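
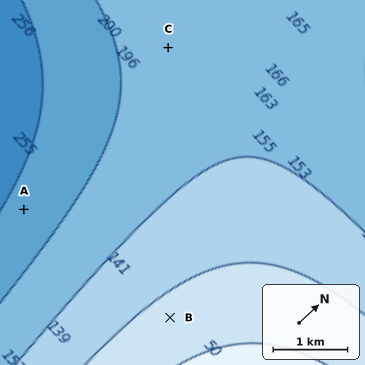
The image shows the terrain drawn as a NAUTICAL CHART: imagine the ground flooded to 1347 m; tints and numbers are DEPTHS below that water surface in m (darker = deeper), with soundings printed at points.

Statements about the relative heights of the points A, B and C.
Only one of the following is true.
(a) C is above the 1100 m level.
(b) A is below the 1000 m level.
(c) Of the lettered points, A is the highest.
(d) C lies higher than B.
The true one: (a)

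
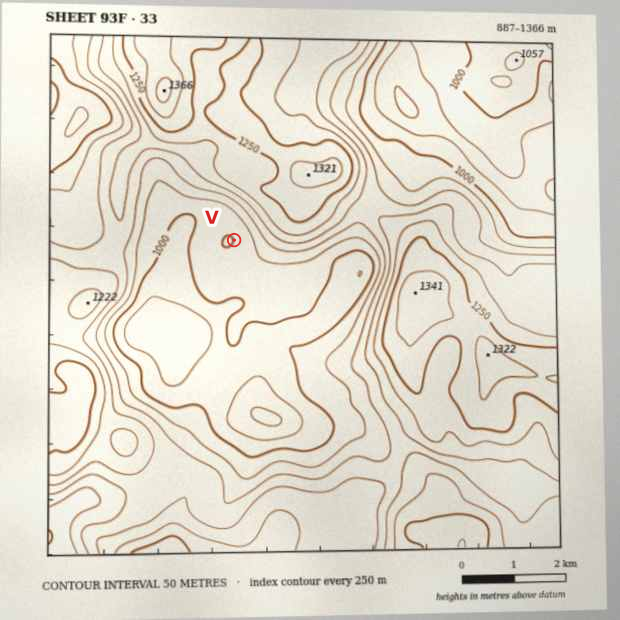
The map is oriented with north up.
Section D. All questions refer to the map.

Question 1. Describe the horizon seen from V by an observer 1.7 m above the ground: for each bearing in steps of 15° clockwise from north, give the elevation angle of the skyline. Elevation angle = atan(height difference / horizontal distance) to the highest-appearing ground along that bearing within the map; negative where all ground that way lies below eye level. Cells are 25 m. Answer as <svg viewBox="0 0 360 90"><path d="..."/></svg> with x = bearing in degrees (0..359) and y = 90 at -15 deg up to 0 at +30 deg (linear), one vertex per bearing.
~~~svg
<svg viewBox="0 0 360 90"><path d="M0 38l15-3 15-2 15-1 15 0 15 2 15 7 15 5 15 3 15 2 15 1 15 1 15 1 15 1 15-1 15-2 15 2 15-1 15 0 15-1 15 0 15 1 15-6 15-4"/></svg>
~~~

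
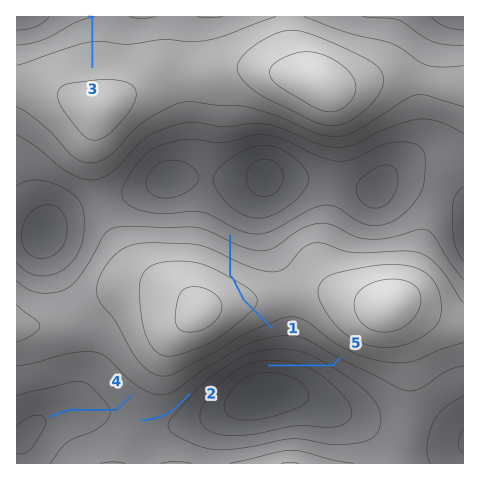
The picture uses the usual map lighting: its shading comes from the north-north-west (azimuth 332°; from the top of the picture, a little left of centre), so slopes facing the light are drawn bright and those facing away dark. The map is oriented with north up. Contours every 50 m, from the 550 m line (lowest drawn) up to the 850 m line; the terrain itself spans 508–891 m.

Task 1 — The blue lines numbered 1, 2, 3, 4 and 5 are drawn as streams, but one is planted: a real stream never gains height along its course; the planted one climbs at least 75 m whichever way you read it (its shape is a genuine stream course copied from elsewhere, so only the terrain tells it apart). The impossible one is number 1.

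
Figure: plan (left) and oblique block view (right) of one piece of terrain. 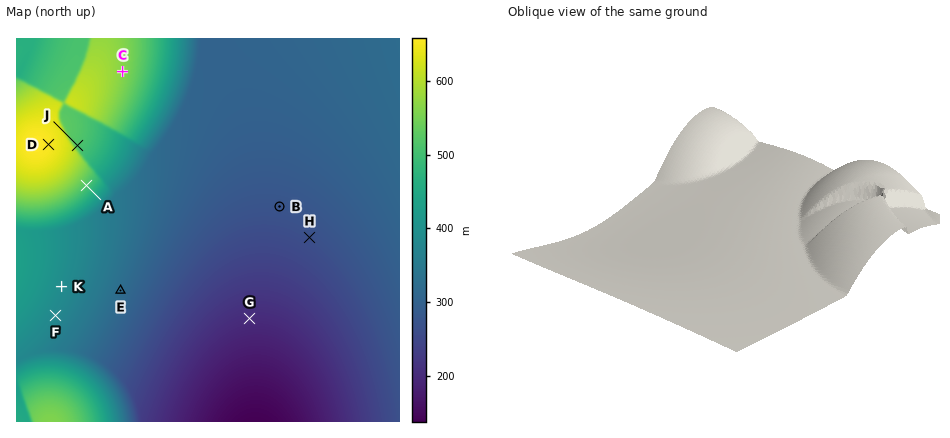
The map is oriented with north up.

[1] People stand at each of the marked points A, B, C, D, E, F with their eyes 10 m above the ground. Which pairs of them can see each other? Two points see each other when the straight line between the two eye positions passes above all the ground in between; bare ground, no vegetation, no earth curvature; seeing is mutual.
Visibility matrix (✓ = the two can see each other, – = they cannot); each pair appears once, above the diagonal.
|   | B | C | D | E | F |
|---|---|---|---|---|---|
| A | ✓ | – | – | ✓ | ✓ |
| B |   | ✓ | ✓ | ✓ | ✓ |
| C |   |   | ✓ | – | – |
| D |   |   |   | – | – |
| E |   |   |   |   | ✓ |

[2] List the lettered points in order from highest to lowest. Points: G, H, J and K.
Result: J K H G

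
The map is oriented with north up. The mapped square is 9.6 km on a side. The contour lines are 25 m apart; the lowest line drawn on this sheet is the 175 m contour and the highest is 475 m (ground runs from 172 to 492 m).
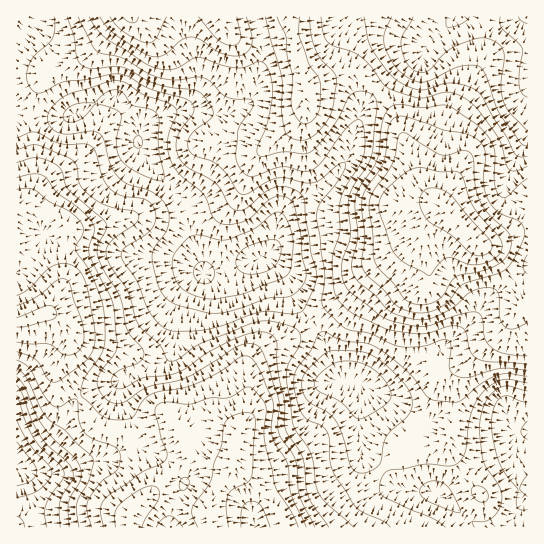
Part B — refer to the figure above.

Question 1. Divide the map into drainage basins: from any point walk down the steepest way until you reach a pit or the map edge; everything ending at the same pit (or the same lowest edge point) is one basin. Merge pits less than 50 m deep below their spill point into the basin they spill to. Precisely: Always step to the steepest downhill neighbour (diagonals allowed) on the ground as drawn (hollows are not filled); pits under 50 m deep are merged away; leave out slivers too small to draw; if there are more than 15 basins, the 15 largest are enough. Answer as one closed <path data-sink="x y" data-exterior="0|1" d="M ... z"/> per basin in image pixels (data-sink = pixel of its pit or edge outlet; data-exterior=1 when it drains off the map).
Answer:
<path data-sink="261 258" data-exterior="0" d="M221 16l-205 1 0 190 10-2 15 4 20 10 8 7-8 29 2 28-10 23-6 7 14 7 13 19 53 14 6 6 16 38 24 22 10 14 19-4 24 0 13 4 9-16 0-30-3-18 6-11 12-11 20-7 16-9 22-20 22-15 26-24 42-29 12-12 5-9 16-12-25-25-23-71-9-16-17-17-13-8-12 0-32 10-7 4-9-26-7-38-4 5-11 5-18 4-20 0-10-7z"/><path data-sink="527 430" data-exterior="1" d="M445 211l-14 8-20 24-42 29-26 24-22 15-22 20-16 9-20 7-12 11-6 11 3 18 0 30-7 14-3 2-12-4-24 0-17 4-3-1 6 17 11 9-13 1-22 19-31 33-4 8 1 9 398-1 0-296-10 1-23 11-13 2-5-2z"/><path data-sink="527 17" data-exterior="1" d="M527 16l-237 0-1 6 8 39 7 16 1 9 40-13 12 0 13 8 17 17 9 16 21 68 4 7 56 54 9 2 28-12 14-3z"/><path data-sink="17 466" data-exterior="1" d="M50 313l-5 0-29 10 0 204 113 1 0-9 4-8 40-42 13-10 13-1-11-9-7-18-3-3-32 4-36 0-13-4-6-6-8-20-24-29 0-14 10-18 0-8-5-10z"/>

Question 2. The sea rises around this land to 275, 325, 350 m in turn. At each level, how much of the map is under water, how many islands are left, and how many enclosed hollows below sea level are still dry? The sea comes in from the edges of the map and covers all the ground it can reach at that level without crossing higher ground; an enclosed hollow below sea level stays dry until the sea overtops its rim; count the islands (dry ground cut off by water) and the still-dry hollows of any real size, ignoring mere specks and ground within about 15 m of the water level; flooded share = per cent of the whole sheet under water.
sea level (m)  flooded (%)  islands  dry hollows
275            30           0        0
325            51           0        0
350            60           0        0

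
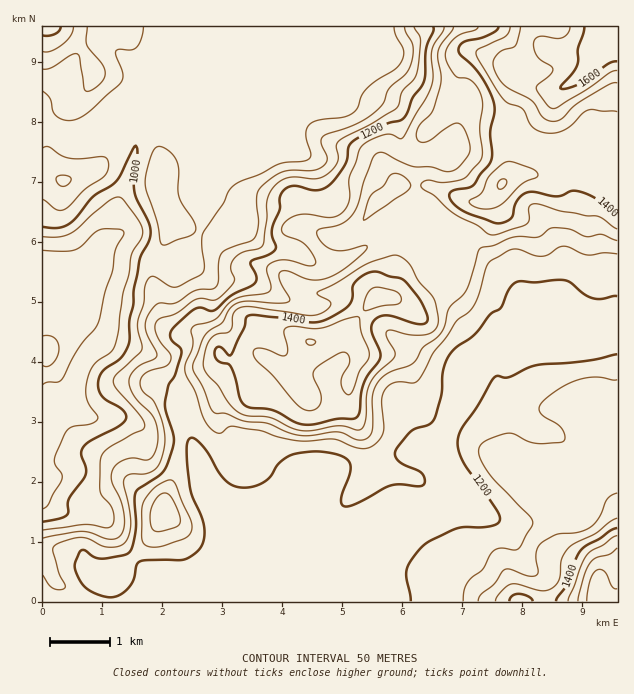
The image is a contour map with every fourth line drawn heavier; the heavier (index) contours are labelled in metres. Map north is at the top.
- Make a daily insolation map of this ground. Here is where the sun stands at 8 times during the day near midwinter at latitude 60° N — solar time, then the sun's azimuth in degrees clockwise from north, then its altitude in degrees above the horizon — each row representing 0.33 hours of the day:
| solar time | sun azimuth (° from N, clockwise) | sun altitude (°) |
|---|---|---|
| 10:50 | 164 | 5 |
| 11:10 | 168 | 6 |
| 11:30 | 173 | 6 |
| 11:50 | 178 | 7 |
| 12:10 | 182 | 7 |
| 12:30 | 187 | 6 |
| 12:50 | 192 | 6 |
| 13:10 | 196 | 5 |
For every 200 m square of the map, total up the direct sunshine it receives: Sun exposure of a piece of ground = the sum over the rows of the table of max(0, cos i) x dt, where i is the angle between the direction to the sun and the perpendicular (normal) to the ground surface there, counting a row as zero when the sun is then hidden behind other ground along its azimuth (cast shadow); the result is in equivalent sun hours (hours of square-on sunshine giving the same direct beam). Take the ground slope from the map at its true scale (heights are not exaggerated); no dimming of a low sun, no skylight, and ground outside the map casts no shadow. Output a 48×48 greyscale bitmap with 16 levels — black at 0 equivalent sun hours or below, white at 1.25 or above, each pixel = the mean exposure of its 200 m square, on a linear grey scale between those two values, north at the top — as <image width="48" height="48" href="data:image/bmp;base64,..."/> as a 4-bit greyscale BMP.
<image width="48" height="48" href="data:image/bmp;base64,Qk32BAAAAAAAAHYAAAAoAAAAMAAAADAAAAABAAQAAAAAAIAEAAATCwAAEwsAABAAAAAAAAAAAAAAABEREQAiIiIAMzMzAERERABVVVUAZmZmAHd3dwCIiIgAmZmZAKqqqgC7u7sAzMzMAN3d3QDu7u4A////AAAVh1MzMzMzMzMzMzMzMzQzMhERABESMgFoh2QzMzMzMzMzMzMzM0QzIQAAAAABIhVjETQzMzMzMzMzMzMzMzMzMgAAABEQAUQxAANnZUMzMzMzMzMzMzIjQxEAATEAADERAAKKmHQzMzMzMzMzMzMiIRAAARAAAAAAAAFYmXQzMzMzMzMzMzMyERAAAAAAAAAAAAI2liMzMzMzMzMzMzMzMiEAARAAAAAAAAQyMQMzMzMzMzQzMzMzMzIzVCEAAAAAACQAABMzMzMzMzREMzMzMzRWQiIQABAAAmIAASM0VEMzMzNFVEQzM0d0IzIgABAAAxAAASNFZUQzMzNFVDMzNGdTM0MhABEAEQAAAjNGVERDMzREMjMzNWVEMyEhEREREAAAAjRkJFZnZnmnVDMzRDIjIREiIhEQAAAAAkZ0RXnf/s3adUMzMgABESIzNCEAAAABRVeIvc7///6VRVVDMhESIzMzRCEAEAE1ZVeL//2pmapzNGZDMyISNEQ0MyIkVmd2M1Z5hnZmZEVDNFVTMyIiIjNDISIjVmZ2ImdmQ0ZkI0VWZURDMzIiERERITIiIjIiE4h1RWZCIzN6qXVDMzMiEQAAADMhAAAAAkV1VmQjVUJqy6dUMzMzIRAAADMxAAAAIgJDRDI2d2RERWZ2QzMzMzIAADMyEAAVhiAAERJFRWYwEli5ZDMzMzMyIzMyEAJVIiAAESMgACMiN5vJdkMzMzMzMzMzIiIRAAAAIQAAAAA3q6dFd1QzMzMzMzMzIiEQAAAAAAAAAAAouVIUiGRDMzMzMzMzIiIgAAAAAAAAAAASMhADZmRDMzM1VSIiIhEQAAAAAAAAAAAQAAACRVVURURERCNDIiIRAAAAAAAAAAAAAAAjRVZVZ2VVRGZUMiISEAAAAAAAAAAAAAEjRWh2eHZ4eIhkQyACMQAAAAAAASIAABIzImupiHiIicymRCETVBAAAAAREiQwASIzI3vcqHiIiqq5dlVVQxAAAAARAAA0EiM0e7q6dXiImmeJhmd1IAEAAAAAAAAWdDNIzcp0NpmHmWeImGZkIREQAAEQAAACV3eIYzeYm6h4hXZ5qoREMiEQAAAAAAAgFFVBAAN5unVmU0IkZ3MjMiIQAAAAAAEREAAAAAACRDMzNAAAE1QiESIRAAAAAAASAAAAAAAAETMzIgAAAkQhASIiEAAAAAEQAAEAAAEBI0REMiESIzQxASIiEQAAAAAAABZiACMzRnZURDVUMyMxEiIiIQAAAAAAAAFFMzI0WKllVUV3UyMhIzMiIiEAAAAAAAAUVCJEWKmGZURXhUQzQzMiIiEAAAAAAAAUVDV4mIrKd1Q1iHZVQzMyIiIRAAAAAAASVWialUjNpnVEVlREMzMzMiIiEQAAAAAjVpl1IAFaypdEIiNDIjMzMyIiIRAAAAFGeaYxJDEVnIljETZDMzNDMzNDIiEAAAE0Z0EBRlQ0WJmEJHdURERDMzMzMiIQABIAAAABQgATM3dkRmVEREQzMzMzMyIhAUUQAAABIRISMw=="/>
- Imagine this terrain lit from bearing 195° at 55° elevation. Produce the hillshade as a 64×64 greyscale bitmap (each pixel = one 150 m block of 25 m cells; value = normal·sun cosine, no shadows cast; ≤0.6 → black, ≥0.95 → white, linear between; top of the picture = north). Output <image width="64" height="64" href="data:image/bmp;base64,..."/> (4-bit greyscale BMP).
<image width="64" height="64" href="data:image/bmp;base64,Qk12CAAAAAAAAHYAAAAoAAAAQAAAAEAAAAABAAQAAAAAAAAIAAATCwAAEwsAABAAAAAAAAAAAAAAABEREQAiIiIAMzMzAERERABVVVUAZmZmAHd3dwCIiIgAmZmZAKqqqgC7u7sAzMzMAN3d3QDu7u4A////AGVpzu26mZmZmZmZmZmZmZmZmZmZqqqqqXZVQRNFZ5mIZovd3LqZmZmZmZmZmZmZmZmZmZmqqpmYdmUxFFVmiYd5vMuqqpmZmZmZmZmZmZmZmZmZmaqpmZh3dTJHh2Z4d4vLqGeJmqqqmZmZmZmZmZmZmZmZmZmamYiGRYqphlZnq7qWRGiry7upmZmZmZmZmZmZmZmZmZqpiIZYqqmGQ0aqiHUyJr3tzLqZmZmZmZmZmZmZmZmZmZiIZWiZmHUhNmQzIQAVre3cupmZmZmZmZmZmZmZmZmIh4dmeId3UwAkAAAAAkaL3dypmZmZmZmZmZmZmZmZmZiHh3eIh3ZCEBEAAAFHiIrNyXeZmZmZmZmZmZmZmZmZmYiYiamZh2VUMTRmZ5qqmauVR5mZmZmZmZmamZmZmZmZmZmru7qYiYdleJqqu7uYiEJImZmZmZmZmZqqmZmZmZmZmrzMuomZmYeIiaq8y4ZVM2mZmamZmZmZmqqqmZmZmZmbzcuYmZmZh5h3ibzKdDNFiZmqqqmZmZmZqqqqqqmZmazcuYmaqZl2qZiJq6hTEleJmru6qpmZmZmaqqqqmZmazcuZmqqqmYiruqqpdUMkeJmau7qqqZmZmaqqmZmZmavMupmqqqqZmaq7uphlVVaImau7maqqqqqqu7mZmZmZrMupmZmYiZqqiZqph2Znd4mau7maq7vMu83typmZmZmrqZmZiIiJqquIiIdmZniImarMqZu83v/+7//bqqmZmqmHeIiIiJq7u5mHZVVWeKq6q9y7zd7//////rmqqqmZmId3iImZqqqqmYdmZmaKu8u83c7////////8h5qrqpmYiIiJmqq6qqqpd4mqms3cy7zd7////+7u7tlWiru6mZmIiImqu7qpmqmJq83d7tuqvM3v/u7dzLu8tkaau6qZmZmImZqqqqmZmZqs3e7u2pm8zN27u8zKmauVV5qqqZmZmZiZiJmZmYeZmaq83MzKic3My6q7y6mJq5Z5q7qZmZmZmYiId3d3d5mZmZqqmZiK3dzLq8y6mImqmJvMy5mZmZmZiIh2ZVZnmZmXZmZVRXnMzbq8y6mZqqmaq93bqZmZmZmYiHdlVVaqmYdURENGh4m8uru6iau7qpqrzMupqZmZmZmYiId2Z5mZl2VmZ5u5ZpqZqpiKvMu7qoeKqqqqqZmZmZmZmZmImZmYd4ib3dyWZmiYiJu7qruoVGmrzLuqmZmZmZmZmZmZmZmZmbzMu6cyV3eJqoVWmpZFm83surqpmZmZmZmZmZmZmZmZqqh3hiBYiIdkAAFHd3nN7tqJu6mZmZmZmZmZmZmZmZmHdUNVIVh1MgAAABNpve7sl3m7qqmZmZmZmZmZmZmZmYdkMiMhAQAAADZ2VGnO7bllesuqqZmZmZmamZmZmZmZmXVDERIAAAFYq7qYiKu6hUWKuqmqmZmZmaqqmZmZmZiZdVUxNTABR7y5iImYd2VDRoqqmaqqqpmqu6qIiZmZiIl2d1Roh2ebuWMzRWZUNENXmamZqqq7qqqqqomaqZmYiIiZh5qqu6qEI0RDIzRFVXiZqZmqu8y7u7qqu7uqmamImZmZqpmpdTJHiZdCJFZWiZqqmru8zMu8y7zMy6qpmXeaqaqpdUM0Roq83KdVZ3eZmqmczMzcy83czd3cuqqYZpu6qql0IlirvN3dy5iIiJmZiL3d3dy83d3e7uy6qqmIm8u6mIZWis3cyqq8upmJmZmKzu7u3Lzd3d7u7Mu7u7u7y5mIiImImql1NYu6qZmZms3u7u3Lzd3d7t3cvMu83cuoeIiJqph2ZUMzWbupmZq9///tuprN3c3uzMu7y83dyoZoiImrqYZVVmZXvLqqq9//7tuYrO7dze3My7vMzMy6dniZmrqZmYd4mYeau7vN3cqry6ve7czd3MzLvN3Mu7mHiZiJmXZ3dmeKqHiru8unRGnMve7cvNy6y6q8zMuqqYiZmHdmUzIiJHmpd4mIh0IkZ4ms3Kmruqqod5qqqpmZiJmYdlVCAAATR4iIdUVEM0VVVnmpiZqZmnZVZ4mamZh4mZmId2QgElZmeJhjNERmZlVWZ4iJmZmZZmZneJqph2eJmZmYh1VomqiIh1RYiImIiIh4iJqqqZh3iIiJmamHZ4mZmZmYiJu7qGZVVovLqqqqqZmqq6qqqYmZmZmZqod4iZmZmZmaqqhTISNWi8u7u7qqmrvMuqqqmruqmYiph4iZmZmZmaqpdTEAATV4mru7qZqqze3LqrurvLqpiJmImZmZmZmZqphmVDIRJGZ5u7upmqvO7cu7u6q8y6mZmYmZmZmZmZmZmIiHdlRFdmiruqmrvN3tzMy7qqu8uqqpmqqpmZmZmZmZmZmZh3iGaKu6q83e7d3d3My6qru7u6qqqqmZmZmZmZmZmZiIh3ZnmrvM3u7cvN3dzMuqq7uqqqqZmZmZmZmZmZmIiHdlVniavN3t26h4vN3c3LqqmYmaqZmZmZmZmZmZmYiIdlRXiavN7dyoiIeKzN3cuql2eamZmZmZqpmZmqmZmZiIdmeavN7sqYirupms3czLqGaKqZmZmqqpmZmqqpmZmZmZiImrzbmHeby6qqvN3MuYeby5mZmqqqmZmZqqqZmZmqu5dmeYZVV6uoiJqqvcupibzKmZqqqqmZmZmaqqmZmqvNyVM0IiNIqYd4iamcy5mazLqZqqqqqZmZmZmqqZmqq83aYzIRI1iYd4iJmZ"/>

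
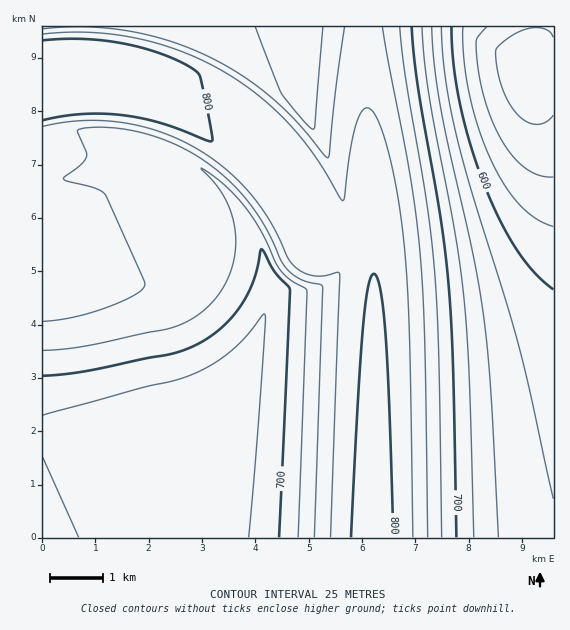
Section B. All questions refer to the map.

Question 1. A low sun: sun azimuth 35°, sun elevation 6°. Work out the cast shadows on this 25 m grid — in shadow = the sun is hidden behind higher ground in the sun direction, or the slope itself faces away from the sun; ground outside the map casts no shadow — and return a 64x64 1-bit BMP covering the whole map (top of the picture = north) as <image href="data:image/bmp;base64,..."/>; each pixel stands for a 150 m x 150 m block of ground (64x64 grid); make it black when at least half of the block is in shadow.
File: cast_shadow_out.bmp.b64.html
<image width="64" height="64" href="data:image/bmp;base64,Qk0+AgAAAAAAAD4AAAAoAAAAQAAAAEAAAAABAAEAAAAAAAACAAATCwAAEwsAAAIAAAAAAAAA////AAAAAAAAAAAAAAAAAAAAAAAAAAAAAAAAAAAAAAAAAAAAAAAAAAAAAAAAAAAAAAAAAAAAAAAAAAAAAAAAAAAAAAAAAAAAAAAAAAAAAAAAAAAAAAAAAAAAAAAAAAAAAAAAAAAAAAAAAAAAAAAAAAAAAAAAAAAAAAAAAAAAAAAAAAAAAAAAAAAAAAAAAAAAAAAAAAAAAAAAAAAAAAAAAAAAAAAAAAAAAAAAAAAAAAAAAAAAAAAAAAAAAAAAAAAAAAAAAAAAAAAAAAAAAAAAAAAAAAAAAAAAAAAAAAAAAAAAAAAAAAAAAAAAAAAAAAAAAAAADwAAAAAAAAAfwAAAAAAAAB/gAAAAAAAAH+AAAAAAAAAfgAAAAAAAAB8AAAAAAAAAPgAAAAAAAAA8AAAAAAAAADwAAAAAAAAAfAAAAAAAAAB4AAAAAAAAAPAAAAAAAAAB8AAAAAAAAAPgAAAAAAAAB8AAAAAAAAAPwAAAAAAAAB+AAAAAAAAAfwAAAAAAAAH8AAAAAAAAA/gAAAAAAAAf8AAAAAAA///AAAAAAAD//wAAAAAAAP/4AAAAAAAAAAAAAAAAAAAAAAAAAAAAAAAAAAAAAAAAAAAAAAAAAAAAAAAAAAAAAAAAAAAAAAAAAAAAAAAAAAAAAAAAAAAAAAAAAAAAAAAAAAAAAAAAAAAAAAAAAAAAAA=="/>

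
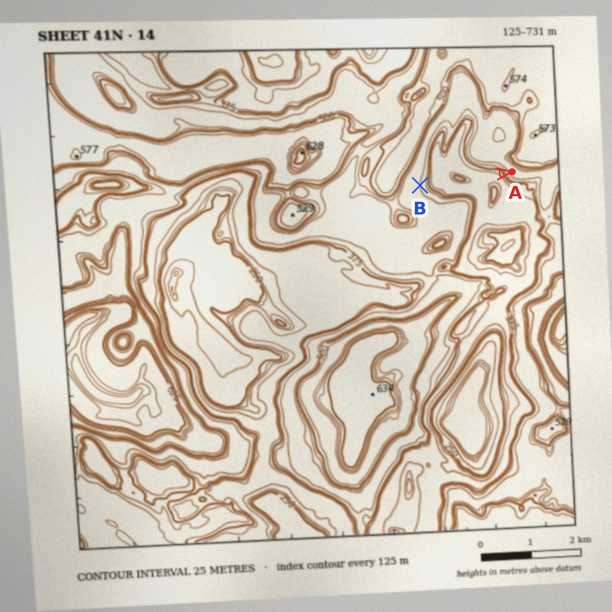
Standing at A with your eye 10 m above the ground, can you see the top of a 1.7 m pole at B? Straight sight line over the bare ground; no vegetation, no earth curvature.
yes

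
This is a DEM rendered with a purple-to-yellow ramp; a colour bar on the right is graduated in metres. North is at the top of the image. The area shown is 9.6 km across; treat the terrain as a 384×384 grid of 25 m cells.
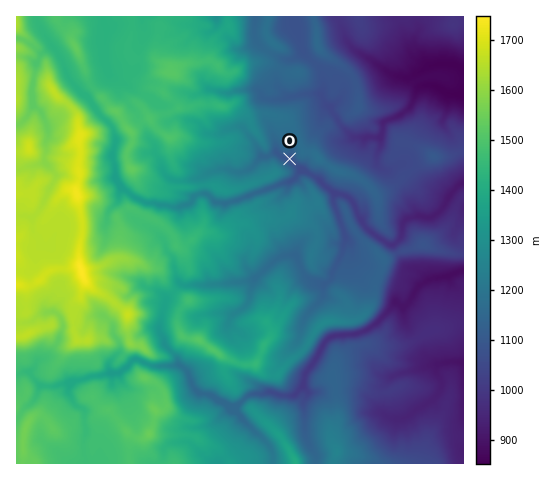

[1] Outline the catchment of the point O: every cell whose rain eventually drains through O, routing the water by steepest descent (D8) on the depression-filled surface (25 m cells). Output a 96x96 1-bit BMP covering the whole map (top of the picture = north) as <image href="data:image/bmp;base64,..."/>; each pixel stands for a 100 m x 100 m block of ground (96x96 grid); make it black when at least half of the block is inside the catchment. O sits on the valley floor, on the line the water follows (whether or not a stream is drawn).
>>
<image width="96" height="96" href="data:image/bmp;base64,Qk2+BAAAAAAAAD4AAAAoAAAAYAAAAGAAAAABAAEAAAAAAIAEAAATCwAAEwsAAAIAAAAAAAAA////AAAAAAAAAAAAAAAAAAAAAAAAAAAAAAAAAAAAAAAAAAAAAAAAAAAAAAAAAAAAAAAAAAAAAAAAAAAAAAAAAAAAAAAAAAAAAAAAAAAAAAAAAAAAAAAAAAAAAAAAAAAAAAAAAAAAAAAAAAAAAAAAAAAAAAAAAAAAAAAAAAAAAAAAAAAAAAAAAAAAAAAAAAAAAAAAAAAAAAAAAAAAAAAAAAAAAAAAAAAAAAAAAAAAAAAAAAAAAAAAAAAAAAAAAAAAAAAAAAAAAAAAAAAAAAAAAAAAAAAAAAAAAAAAAAAAAAAAAAAAAAAAAAAAAAAAAAAAAAAAAAAAAAAAAAAAAAAAAAAAAAAAAAAAAAAAAAAAAAAAAAAAAAAAAAAAAAAAAAAAAAAAAAAAAAAAAAAAAAAAAAAAAAAAAAAAAAAAAAAAAAAAAAAAAAAAAAAAAAAAAAAAAAAAAAAAAAAAAAAAAAAAAAAAAAAAAAAAAAAAAAAAAAAAAAAAAAAAAAAAAAAAAAAAAAAAAAAAAAAAAAAAAAAAAAAAAAAAAAAAAAAAAAAAAAAAAAAAAAAAAAAAAAAAAAAAAAAAAAAAAAAAAAAAAAAAAAAAAAAAAAAAAAAAAAAAAAAAAAAAAAAAAAAAAAAAAAAAAAAAAAAAAAAAAAAAAAAAAAAAAAAAAAAAAAAAAAAAAAAAAAAAAAAAAAAAAAAAAAAAAAAAAAAAAAAAAAAAAAAAAAAAAAAAAAAAAAAAAAAAAAAAAAAAAAAAAAAAAAAAAAAAAAAAAAAAAAAAAAAAAAAAAAAAAAAAAAAAAAAAAAAAAAAAAAAAAAAAAAAAAAAAAAAAAAAAAAAAAAAAAAAAAAAAAAAAAAAAAAAAAAAAAAAAAAAAAAAAAAAAAAAAAAAAAAAAAAAAAAAAAAAAAAAAAAAAAAAAAAAAAAAAAAAAAAAAAAAAAAAAAAAAAAAAAAAAAAAf/j+AAAAAAAAAAAA////wAAAAAAAAAAB////8AAAAAAAAAAB/////AAAAAAAAAAD/////gAAAAAAAAAD/////wAAAAAAAAAD/////4AAAAAAAAAD/////4AAAAAAAAAD/////wAAAAAAAAAB/////wAAAAAAAAAB/////wAAAAAAAAAB/////wAAAAAAAAAB/////wAAAAAAAAAA/////wAAAAAAAAAAf////wAAAAAAAAAAD////AAAAAAAAAAAAf/+AAAAAAAAAAAAAB/8AAAAAAAAAAAAAAAAAAAAAAAAAAAAAAAAAAAAAAAAAAAAAAAAAAAAAAAAAAAAAAAAAAAAAAAAAAAAAAAAAAAAAAAAAAAAAAAAAAAAAAAAAAAAAAAAAAAAAAAAAAAAAAAAAAAAAAAAAAAAAAAAAAAAAAAAAAAAAAAAAAAAAAAAAAAAAAAAAAAAAAAAAAAAAAAAAAAAAAAAAAAAAAAAAAAAAAAAAAAAAAAAAAAAAAAAAAAAAAAAAAAAAAAAAAAAAAAAAAAAAAAAAAAAAAAAAAAAAAAAAAAAAAAAAAAAAAAAAAAAAAAAAAAAAAAA="/>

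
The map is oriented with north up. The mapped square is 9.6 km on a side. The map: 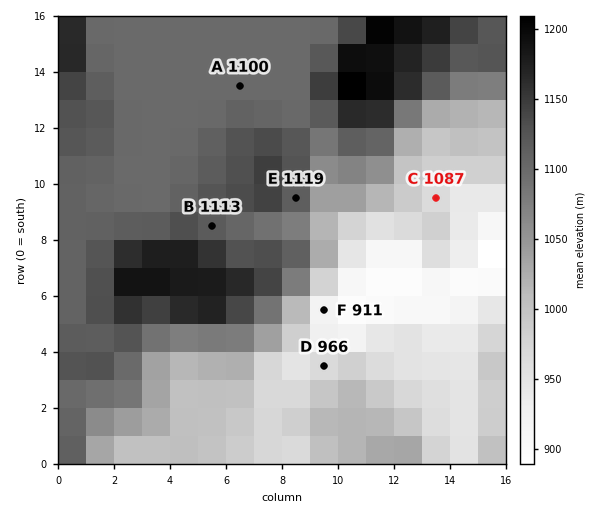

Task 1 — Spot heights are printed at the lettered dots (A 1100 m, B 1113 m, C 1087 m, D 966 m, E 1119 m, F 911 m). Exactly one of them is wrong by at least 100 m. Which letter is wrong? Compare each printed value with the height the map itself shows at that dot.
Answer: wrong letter C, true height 962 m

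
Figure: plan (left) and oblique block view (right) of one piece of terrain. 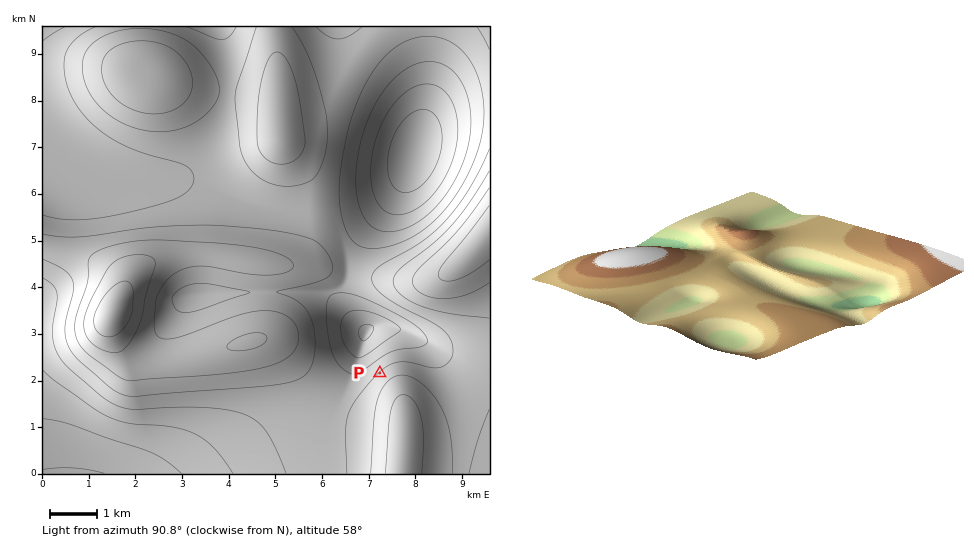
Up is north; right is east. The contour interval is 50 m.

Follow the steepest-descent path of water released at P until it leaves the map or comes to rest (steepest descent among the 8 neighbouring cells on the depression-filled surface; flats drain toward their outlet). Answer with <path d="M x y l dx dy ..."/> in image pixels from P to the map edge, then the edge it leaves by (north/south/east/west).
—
<path d="M380 373l20 20 1 7 1 1 1 14 1 1 0 52-1 1 0 4"/>
exit: south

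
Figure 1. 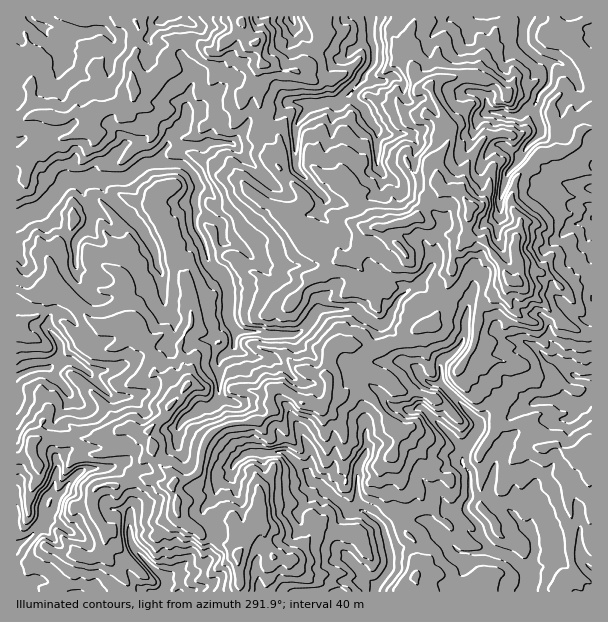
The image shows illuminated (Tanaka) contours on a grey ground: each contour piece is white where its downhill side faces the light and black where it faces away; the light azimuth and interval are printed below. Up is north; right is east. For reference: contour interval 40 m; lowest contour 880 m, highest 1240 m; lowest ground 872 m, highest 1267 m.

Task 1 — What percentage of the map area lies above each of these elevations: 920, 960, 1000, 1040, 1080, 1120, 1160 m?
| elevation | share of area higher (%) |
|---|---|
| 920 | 85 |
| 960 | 70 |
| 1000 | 51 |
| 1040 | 34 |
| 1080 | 22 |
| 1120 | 11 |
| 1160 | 5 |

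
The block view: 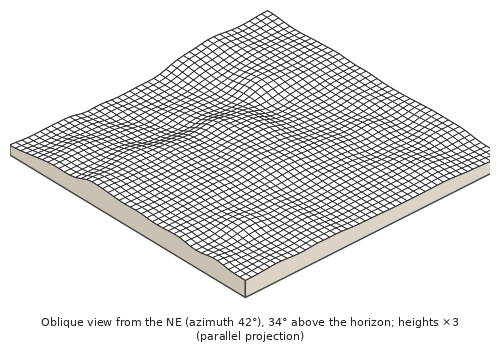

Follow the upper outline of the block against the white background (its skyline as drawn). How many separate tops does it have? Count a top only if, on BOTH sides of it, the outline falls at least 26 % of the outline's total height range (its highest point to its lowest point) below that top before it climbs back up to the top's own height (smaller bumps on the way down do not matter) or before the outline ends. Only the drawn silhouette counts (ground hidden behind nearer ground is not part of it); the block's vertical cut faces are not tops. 1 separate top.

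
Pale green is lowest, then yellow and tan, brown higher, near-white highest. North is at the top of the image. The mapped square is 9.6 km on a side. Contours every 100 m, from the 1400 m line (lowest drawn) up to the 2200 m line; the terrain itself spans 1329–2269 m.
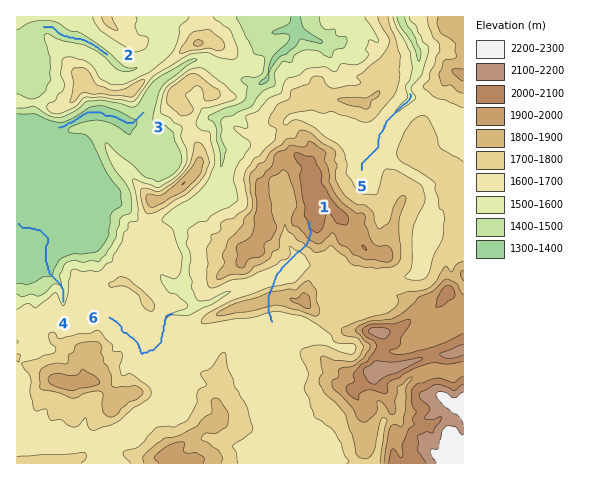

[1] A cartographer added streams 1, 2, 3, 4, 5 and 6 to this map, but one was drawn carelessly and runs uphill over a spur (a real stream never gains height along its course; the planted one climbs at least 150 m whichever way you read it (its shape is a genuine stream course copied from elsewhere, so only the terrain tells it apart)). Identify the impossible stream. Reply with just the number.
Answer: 1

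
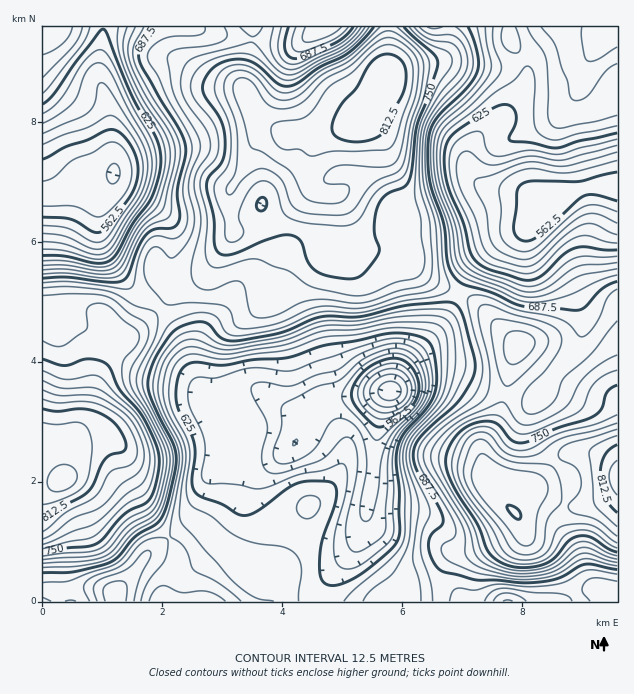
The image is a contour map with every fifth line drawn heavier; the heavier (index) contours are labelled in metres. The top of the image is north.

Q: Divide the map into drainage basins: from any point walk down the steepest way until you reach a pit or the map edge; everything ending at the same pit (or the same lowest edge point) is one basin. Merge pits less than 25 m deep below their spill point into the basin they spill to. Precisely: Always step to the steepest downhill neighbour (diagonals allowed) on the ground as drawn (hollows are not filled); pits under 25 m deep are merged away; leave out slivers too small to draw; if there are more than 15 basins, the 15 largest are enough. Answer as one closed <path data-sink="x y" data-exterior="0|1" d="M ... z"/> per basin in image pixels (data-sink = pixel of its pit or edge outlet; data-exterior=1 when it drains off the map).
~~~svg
<path data-sink="391 391" data-exterior="0" d="M367 124l-42 8-54 2-8 3-11 13-9 21-13 19 0 23 4 19-2 3-22 33-8 8-26 11-6 7-5 9-34 32-7 3-16-19-10-7-31-8-18 0-7 2 0 177 14-1 8-5 8-26 10-9 9-4 16 0 6 4 7 6 6 24 20 38 19 22 12 20 0 9-12 30-1 11 276 0 1-20 9-23 7-5 22-4 35-17 6-10-1-6-5-4 0-5 16-22 8 6 31 14 15 0 15-4 12-6 7-7 0-84-7-5-24-6-36-20-31-27-45-45-15-9-32-13-12-10-13-16-17-5 5-1 9-11 6-12 2-12-4-18-14-29-6-24-4-7z"/><path data-sink="556 202" data-exterior="0" d="M617 26l-166 0-4 22-8 10-12 4-20 3-20 11-5 20-7 15-11 12 6 2 14 17 6 24 14 29 4 18-2 12-6 12-9 11-5 1 17 5 11 14 14 12 32 13 15 9 45 45 31 27 36 20 24 6 6 4z"/><path data-sink="115 174" data-exterior="0" d="M251 26l-209 1 1 278 24-1 31 8 8 5 18 21 13-8 28-27 5-9 6-7 26-11 8-8 24-36-4-19 1-26 12-16 12-26 11-9 18-3-21-13-7-6-13-29 1-16 8-26z"/><path data-sink="115 595" data-exterior="0" d="M107 438l-16 0-14 6-5 7-8 26-3 3-19 4 1 118 121-1 1-10 12-30 0-9-7-14-24-28-20-38-6-24z"/><path data-sink="508 601" data-exterior="1" d="M530 486l-16 22 0 5 5 4 1 6-6 10-20 11-19 7-18 3-7 5-9 23 1 20 176-1 0-111-7 6-21 8-21 2-22-9z"/><path data-sink="325 27" data-exterior="1" d="M388 26l-135 0-1 17-8 26-1 16 11 24 9 11 21 14 41-2 37-7 7-5 6-9 11-23 2-28z"/>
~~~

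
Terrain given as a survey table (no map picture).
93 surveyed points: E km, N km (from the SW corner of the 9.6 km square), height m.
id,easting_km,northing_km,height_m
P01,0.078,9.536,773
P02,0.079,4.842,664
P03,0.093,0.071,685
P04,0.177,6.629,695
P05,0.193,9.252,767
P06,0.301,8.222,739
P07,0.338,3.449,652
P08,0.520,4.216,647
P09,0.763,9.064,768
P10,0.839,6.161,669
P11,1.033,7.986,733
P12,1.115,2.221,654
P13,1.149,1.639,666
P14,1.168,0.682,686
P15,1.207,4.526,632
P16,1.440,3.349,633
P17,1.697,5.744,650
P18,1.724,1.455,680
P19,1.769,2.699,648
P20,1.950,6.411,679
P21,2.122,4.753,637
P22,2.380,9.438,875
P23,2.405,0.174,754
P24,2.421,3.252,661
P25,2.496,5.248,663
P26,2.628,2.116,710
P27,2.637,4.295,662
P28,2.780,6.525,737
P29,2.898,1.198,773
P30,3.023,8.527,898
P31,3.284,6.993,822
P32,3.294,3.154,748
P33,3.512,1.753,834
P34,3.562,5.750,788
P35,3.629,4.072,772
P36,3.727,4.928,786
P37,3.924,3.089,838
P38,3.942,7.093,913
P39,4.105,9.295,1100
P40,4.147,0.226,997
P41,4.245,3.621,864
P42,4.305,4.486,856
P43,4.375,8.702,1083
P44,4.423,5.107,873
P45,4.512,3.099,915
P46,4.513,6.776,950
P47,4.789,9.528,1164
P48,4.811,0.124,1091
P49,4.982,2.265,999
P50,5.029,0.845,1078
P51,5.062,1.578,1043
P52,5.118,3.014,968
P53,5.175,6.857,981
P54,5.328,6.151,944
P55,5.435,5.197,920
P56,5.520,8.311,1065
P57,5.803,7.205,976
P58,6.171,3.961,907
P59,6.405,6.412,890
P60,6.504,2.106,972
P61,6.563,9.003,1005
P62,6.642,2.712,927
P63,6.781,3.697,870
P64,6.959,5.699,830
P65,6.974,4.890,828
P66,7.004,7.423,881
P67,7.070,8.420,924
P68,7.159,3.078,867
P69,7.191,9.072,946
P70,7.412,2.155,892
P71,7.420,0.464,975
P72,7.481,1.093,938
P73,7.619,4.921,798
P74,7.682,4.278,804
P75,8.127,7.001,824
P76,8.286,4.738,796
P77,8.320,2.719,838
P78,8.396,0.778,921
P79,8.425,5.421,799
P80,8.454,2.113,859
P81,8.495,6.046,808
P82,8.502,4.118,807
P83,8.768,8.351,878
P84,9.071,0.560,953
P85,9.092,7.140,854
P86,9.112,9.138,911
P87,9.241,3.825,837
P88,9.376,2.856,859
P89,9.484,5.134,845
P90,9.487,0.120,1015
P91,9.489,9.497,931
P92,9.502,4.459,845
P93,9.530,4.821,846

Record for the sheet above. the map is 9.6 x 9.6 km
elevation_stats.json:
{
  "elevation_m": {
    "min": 625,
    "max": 1170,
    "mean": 845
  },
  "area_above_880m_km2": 37.8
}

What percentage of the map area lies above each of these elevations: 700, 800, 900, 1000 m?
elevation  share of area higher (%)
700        81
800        66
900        35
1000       12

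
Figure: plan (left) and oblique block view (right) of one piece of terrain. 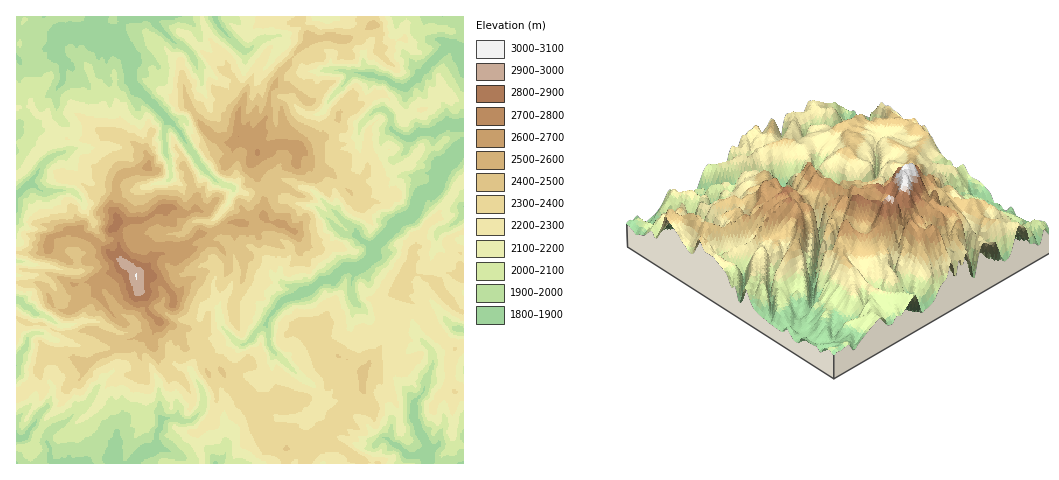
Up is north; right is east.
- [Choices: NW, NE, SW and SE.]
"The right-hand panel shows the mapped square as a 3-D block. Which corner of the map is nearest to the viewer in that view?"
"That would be NW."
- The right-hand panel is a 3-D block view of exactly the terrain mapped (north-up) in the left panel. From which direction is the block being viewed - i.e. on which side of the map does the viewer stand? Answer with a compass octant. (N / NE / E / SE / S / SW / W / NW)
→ NW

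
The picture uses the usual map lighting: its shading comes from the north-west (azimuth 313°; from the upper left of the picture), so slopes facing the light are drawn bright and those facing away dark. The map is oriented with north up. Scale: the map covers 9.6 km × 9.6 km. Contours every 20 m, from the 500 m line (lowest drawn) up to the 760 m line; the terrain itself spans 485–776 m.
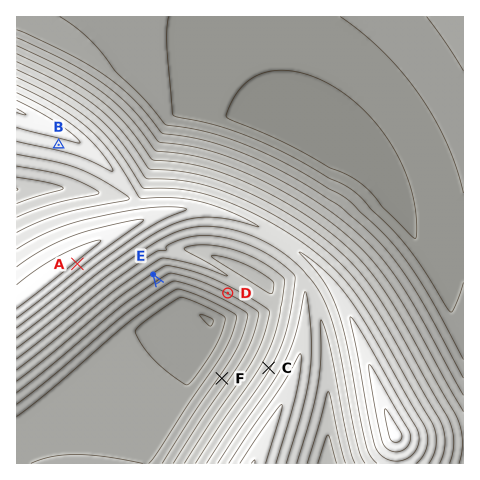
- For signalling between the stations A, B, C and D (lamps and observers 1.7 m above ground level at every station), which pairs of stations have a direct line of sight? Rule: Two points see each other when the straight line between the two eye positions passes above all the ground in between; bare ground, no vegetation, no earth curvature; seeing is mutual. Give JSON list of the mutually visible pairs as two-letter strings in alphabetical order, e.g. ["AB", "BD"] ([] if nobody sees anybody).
["AC", "AD", "CD"]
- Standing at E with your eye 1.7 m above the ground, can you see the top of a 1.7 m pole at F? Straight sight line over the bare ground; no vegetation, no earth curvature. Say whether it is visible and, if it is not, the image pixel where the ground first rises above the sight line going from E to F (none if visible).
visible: true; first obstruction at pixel None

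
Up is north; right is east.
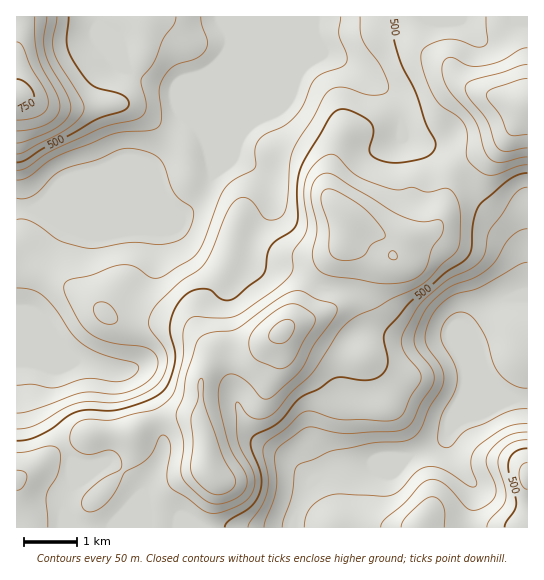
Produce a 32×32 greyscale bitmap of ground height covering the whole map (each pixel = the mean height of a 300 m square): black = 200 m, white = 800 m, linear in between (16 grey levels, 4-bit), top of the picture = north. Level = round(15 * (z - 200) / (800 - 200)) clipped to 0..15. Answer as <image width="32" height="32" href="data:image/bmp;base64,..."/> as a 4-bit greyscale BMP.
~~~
<image width="32" height="32" href="data:image/bmp;base64,Qk12AgAAAAAAAHYAAAAoAAAAIAAAACAAAAABAAQAAAAAAAACAAATCwAAEwsAABAAAAAAAAAAAAAAABEREQAiIiIAMzMzAERERABVVVUAZmZmAHd3dwCIiIgAmZmZAKqqqgC7u7sAzMzMAN3d3QDu7u4A////AJmZmIiIiId1REREVWdmVniZmZmIiImphkRERERWZVVoqZmZmImby6dUREQzRVVEaKmZmZmJrMuXVEQzMzRERXmZmZmZmazKhlREQzMzM0V4eImZmpmsuYdlREREQyM0VmZ4mZqZvLmIdlZmZlQyIzRVZ3d4maupmZd3d3dkMiIjREVVVnirqaqoh3d3dUIiIjMzRERXq7qrupiIh3ZDIjMzMzREVpu6u8uYiIdlMiIzMzNFVWeau7zMqYiHZDIjMzM0VmZnmaq83LqYh2QyIzMzRWZmZ4iImsy6qZh1MzMzNEVmZmZ4h4mqqqmZh1QzM0RVVmVVZ3d4iaqqqql2VDNEREVVRVZ3d4mru7u6mHVERERERERFZ3eJq8u7uql2VERERERERGd3eJvMu7qphmVERERERERXdmerzLqqqYdmREREREREVmZnrMupmZmHdlREREREREVlZ6upmZmZiHdlRERERFVEVWeamIiIiJmYl2VERERURFVniYh3d4iau7qXZVVVVERFVniId3eIm8zMuYd2VURERFVniHd3iavd7cqIh2VERERFZ3d3eJq83u25h3dlRERERFZmZnibzN3cqHdmZURERERVVmeJqru825d2Z2ZVRERERFZniaqZqsuHdmd2ZVRERERWd4mZmZrLl2ZndmVERERFVniIiImZ"/>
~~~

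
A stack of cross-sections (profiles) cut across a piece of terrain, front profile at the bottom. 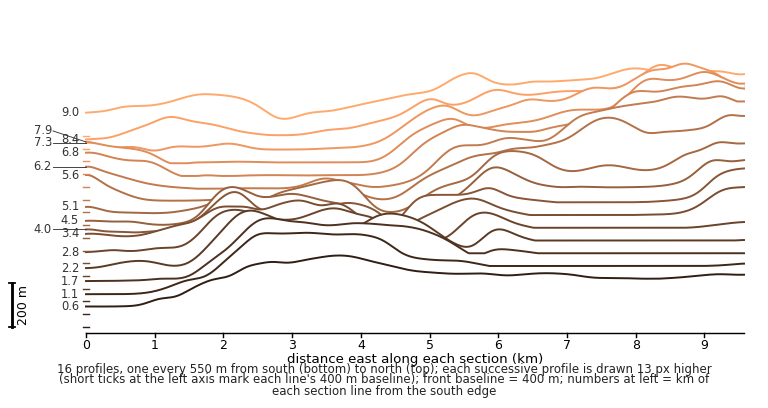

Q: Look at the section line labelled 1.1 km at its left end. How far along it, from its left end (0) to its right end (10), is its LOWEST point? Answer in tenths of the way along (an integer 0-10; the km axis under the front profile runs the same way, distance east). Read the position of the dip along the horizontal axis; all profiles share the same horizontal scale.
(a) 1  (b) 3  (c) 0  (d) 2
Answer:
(c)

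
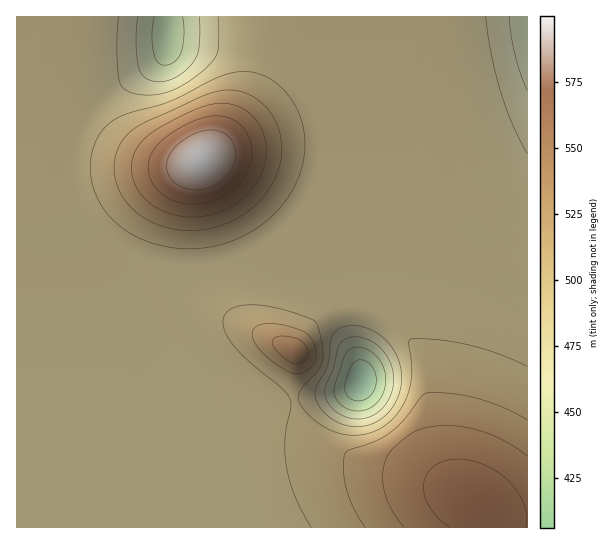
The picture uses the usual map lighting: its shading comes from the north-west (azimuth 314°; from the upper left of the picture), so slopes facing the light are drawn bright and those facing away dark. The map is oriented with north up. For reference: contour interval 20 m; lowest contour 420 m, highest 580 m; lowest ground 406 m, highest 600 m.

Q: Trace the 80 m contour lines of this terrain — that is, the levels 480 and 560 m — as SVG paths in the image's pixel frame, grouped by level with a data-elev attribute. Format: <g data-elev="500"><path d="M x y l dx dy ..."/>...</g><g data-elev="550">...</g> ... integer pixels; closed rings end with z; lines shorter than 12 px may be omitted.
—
<g data-elev="480"><path d="M350 426l-13-4-11-8-8-11-3-10 2-8 11-20 2-23 3-7 8-7 13-2 9 1 10 4 16 12 10 18 3 18-2 11-3 9-11 16-8 6-9 4-10 2z"/><path d="M527 154l-15-31-12-33-9-37-5-36"/><path d="M218 17l0 33-2 7-5 6-15 14-17 10-16 6-14 2-19-3-6-3-4-6-3-30 2-36"/></g><g data-elev="560"><path d="M526 527l1-10-3-12-6-12-9-12-11-9-13-7-14-4-13-2-13 2-11 5-7 8-3 9 0 11 5 12 9 12 12 9"/><path d="M184 203l17 1 17-5 15-9 12-13 6-15 0-16-5-15-11-10-8-4-9-1-20 3-28 15-10 8-6 8-4 8-2 8 1 9 4 8 5 7 8 7z"/></g>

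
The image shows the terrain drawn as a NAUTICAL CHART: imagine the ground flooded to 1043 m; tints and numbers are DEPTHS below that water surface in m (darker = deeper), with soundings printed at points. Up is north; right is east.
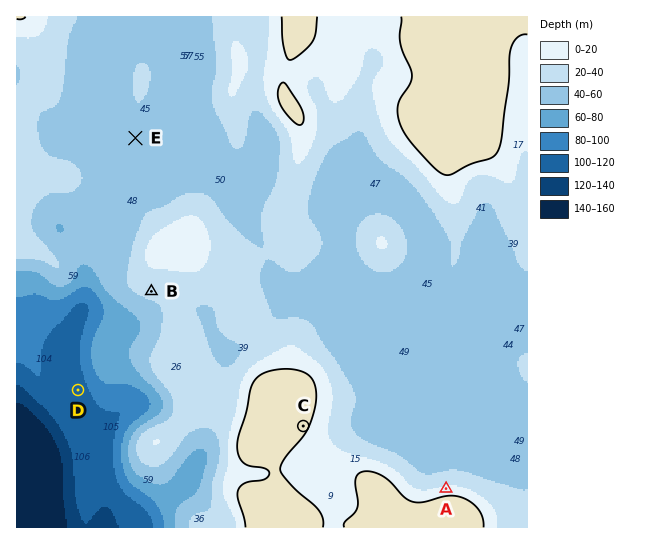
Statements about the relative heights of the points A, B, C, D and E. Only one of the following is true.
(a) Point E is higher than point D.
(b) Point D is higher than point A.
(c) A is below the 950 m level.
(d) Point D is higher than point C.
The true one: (a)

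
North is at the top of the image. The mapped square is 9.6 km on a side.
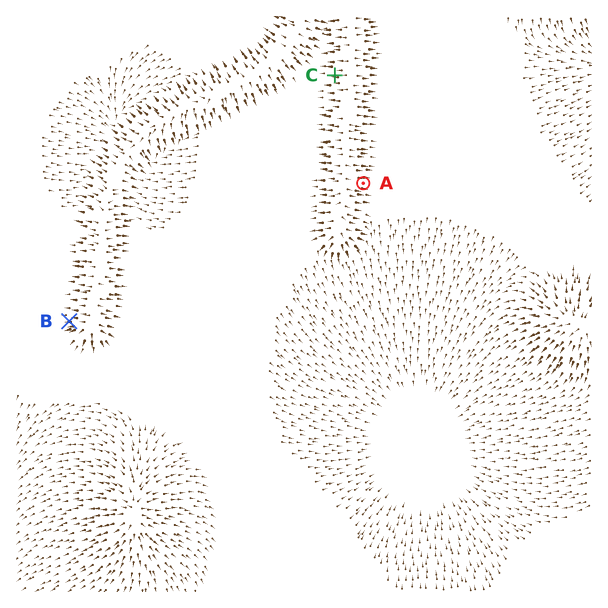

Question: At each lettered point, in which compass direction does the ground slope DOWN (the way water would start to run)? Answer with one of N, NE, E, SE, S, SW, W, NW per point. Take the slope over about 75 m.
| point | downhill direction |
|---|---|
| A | E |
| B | W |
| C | W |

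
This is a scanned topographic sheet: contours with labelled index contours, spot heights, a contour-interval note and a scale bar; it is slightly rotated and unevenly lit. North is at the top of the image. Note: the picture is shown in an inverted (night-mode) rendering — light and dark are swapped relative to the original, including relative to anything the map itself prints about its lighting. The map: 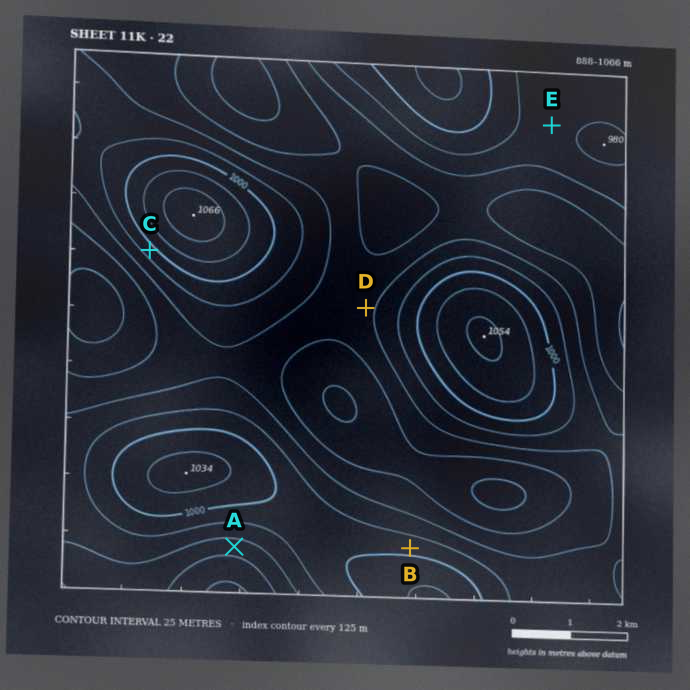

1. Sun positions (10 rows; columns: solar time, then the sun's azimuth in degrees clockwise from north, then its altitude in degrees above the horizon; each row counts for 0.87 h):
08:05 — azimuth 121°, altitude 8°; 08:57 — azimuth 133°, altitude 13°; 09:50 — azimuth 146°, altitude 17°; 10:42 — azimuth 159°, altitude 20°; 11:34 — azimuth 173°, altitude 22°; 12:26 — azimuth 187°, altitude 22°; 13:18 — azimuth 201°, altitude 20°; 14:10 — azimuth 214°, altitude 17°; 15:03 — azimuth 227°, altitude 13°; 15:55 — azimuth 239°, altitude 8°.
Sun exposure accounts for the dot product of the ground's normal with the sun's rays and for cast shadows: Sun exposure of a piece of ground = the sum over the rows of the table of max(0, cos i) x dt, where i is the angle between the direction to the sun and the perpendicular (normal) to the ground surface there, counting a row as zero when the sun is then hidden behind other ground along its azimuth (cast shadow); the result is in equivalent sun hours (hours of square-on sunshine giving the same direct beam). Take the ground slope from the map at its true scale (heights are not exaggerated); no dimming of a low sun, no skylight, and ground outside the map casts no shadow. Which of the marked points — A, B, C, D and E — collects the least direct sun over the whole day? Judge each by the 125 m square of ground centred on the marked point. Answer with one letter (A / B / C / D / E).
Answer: B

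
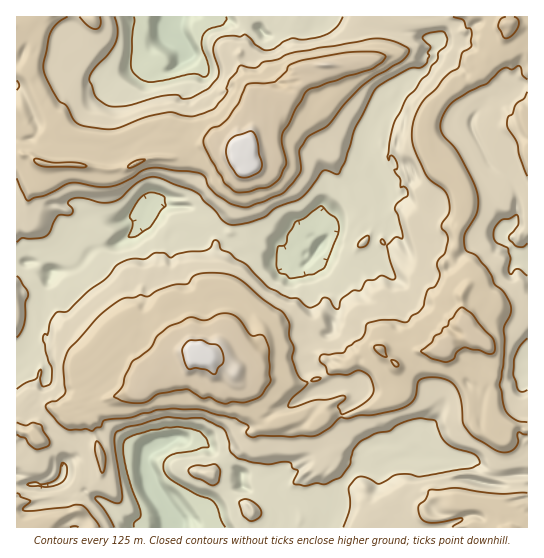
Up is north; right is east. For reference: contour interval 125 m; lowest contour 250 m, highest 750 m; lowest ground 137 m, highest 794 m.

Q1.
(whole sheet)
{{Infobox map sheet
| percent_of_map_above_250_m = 94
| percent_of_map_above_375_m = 71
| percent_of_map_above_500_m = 37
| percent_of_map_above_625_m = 8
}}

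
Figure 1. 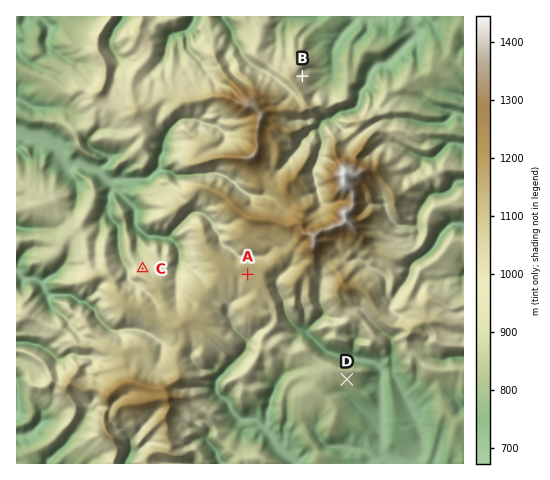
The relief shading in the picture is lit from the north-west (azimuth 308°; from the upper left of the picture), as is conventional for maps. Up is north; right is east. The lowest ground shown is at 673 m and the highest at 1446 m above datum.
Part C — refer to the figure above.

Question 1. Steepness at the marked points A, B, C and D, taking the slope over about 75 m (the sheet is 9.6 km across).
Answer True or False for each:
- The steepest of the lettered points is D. False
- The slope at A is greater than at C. False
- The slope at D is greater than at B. False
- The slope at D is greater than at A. True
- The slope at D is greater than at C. False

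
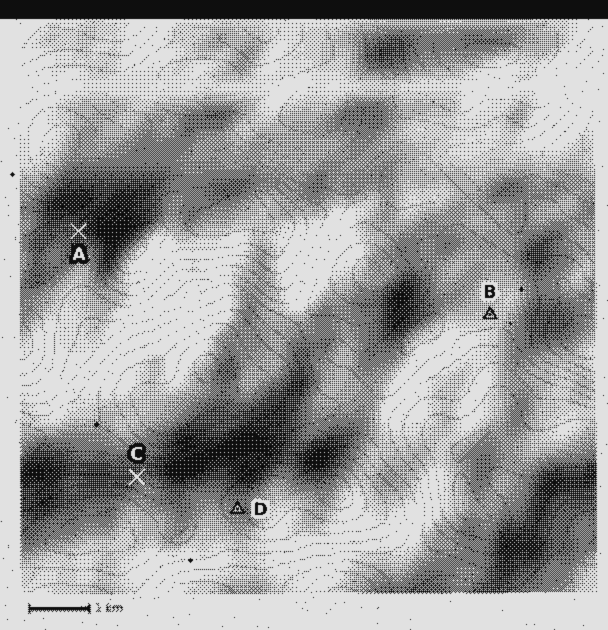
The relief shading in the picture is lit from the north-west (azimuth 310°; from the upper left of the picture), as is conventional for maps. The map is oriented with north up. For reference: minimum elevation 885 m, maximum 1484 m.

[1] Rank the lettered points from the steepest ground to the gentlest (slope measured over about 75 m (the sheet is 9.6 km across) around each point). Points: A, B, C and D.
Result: C A D B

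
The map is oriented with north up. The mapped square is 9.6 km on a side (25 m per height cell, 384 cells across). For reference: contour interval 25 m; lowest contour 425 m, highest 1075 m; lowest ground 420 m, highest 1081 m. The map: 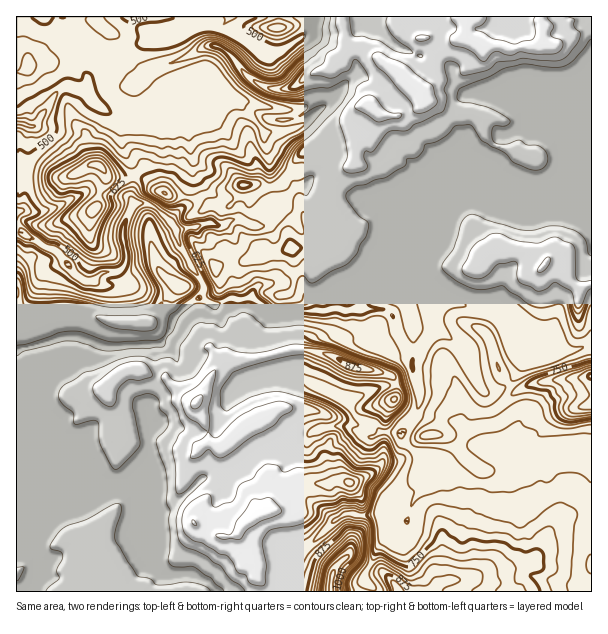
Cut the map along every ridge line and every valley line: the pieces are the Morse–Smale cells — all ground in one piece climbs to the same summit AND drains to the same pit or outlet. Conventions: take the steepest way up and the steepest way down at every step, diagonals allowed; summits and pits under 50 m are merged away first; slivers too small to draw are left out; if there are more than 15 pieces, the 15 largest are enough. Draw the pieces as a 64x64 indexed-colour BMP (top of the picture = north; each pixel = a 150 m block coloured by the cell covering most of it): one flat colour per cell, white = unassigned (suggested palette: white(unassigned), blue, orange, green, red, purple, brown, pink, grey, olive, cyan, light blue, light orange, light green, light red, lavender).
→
<image width="64" height="64" href="data:image/bmp;base64,Qk12CAAAAAAAAHYAAAAoAAAAQAAAAEAAAAABAAQAAAAAAAAIAAATCwAAEwsAABAAAAAAAAAA////ALR3HwAOf/8ALKAsACgn1gC9Z5QAS1aMAMJ34wB/f38AIr28AM++FwDox64AeLv/AIrfmACWmP8A1bDFAAB3d3d3d3d3d3d3IiIiIiAAAAAFVVVVVVVVVVVVVVVQAHd3d3d3d3d3dyIiIiIiIAAAAAVVVVVVVVVVVVVVVVAAB3d3d3d3dyIiIiIiIiIgAAAABVVVVVVVVVVVVVVVAAAHd3d3d3dyIiIiIiIiIiIAAAAAVVVVVVVVVVVVVVVQAHd3d3d3d3IiIiIiIiIiIgAAAABVVVVVVVVVVVVVVVAAd3d3d3d3ciIiIiIiIiIiIAAAAAVVVVVVVVVVVVVVUAd3d3d3d3dyIiIiIiIiIiIiAAAAAFVVVVVVVVVVVVVQd3d3d3d3d3IiIiIiIiIiIiIgAAAABVVVVVVVVVVVVVV3d3d3d3d3IiIiIiIiIiIiIiIAAAIiVVVVVVVVVVVVVXd3d3d3d3eIgiIiIiIiIiIiIiIiIiJVVVVVVVVVVVVVd3d3dwB3d4iIIiIiIiIiIiIiIiIiIlVVVVVVVVVVVVV3d3dwAAAAiIiIIiIiIiIiIiIiIiIiIlVVVVVVVVVVVXd3dwAAAAAIiIiCIiIiIiIiIiIiIiIiJVVEREVVVVVVd3cAAAAAAAiIiIiIIiIiIiIiIiIiIiIlRERERFVVVVV3egAAAAAACIiIiIiCIiIiIiIiIiIiIkRERERERFVVVQCqqgAAAAAIiIiIiIgiIiIiIiIiIiIkRERERERERVVVAKqqoAAAAAiIiIiIiIiIIiIiIiIiJEREREREREREREQACqqqAAAACIiIiIiIiIiIgiIiKCIkRERERERERERERAAKqqqgAAAIiZmZmIiIiIiIiIiIAABEREREREREREREAAqqqqqgAAmZmZmYiIiIiIiIiAAAAEREREREREREREQACqqqqqqqmZmZmZiIiIiIiIiAAAAABERERERERERERAAKqqqqqqqpmZmZmYiIiIiIiOAAAAAEREREREREREREAKqqqqqqqqmZmZmZmIiIiIju7u4AAAREREREREREREQAqqqqqqqqqpmZmZmYiIiI7u7u7u7uRERERERERERERAqqqqqqqqqqmZmZmZmZgA7u7u7u7u5EREREREREREREqqqqqqqqqqqZmZmZmZmQAO7u7u7u7kRERERERERERESqqqqqqqqqqZmZmZmZmQAA7u7u7u7uBERERERERERERP+qqqqv//qpmZmZmZmZAADu7u7u7uAAREREREQzMzMz///////////5mZmZmZAAAO7u7u7uAABEREREQzMzMzP///////////mZmZmZkAAA7u7u7u4AAARERERDMzMzM//////7u7u//5mZmZmZAADu7u7u7gAABEREREMzMzMz+7u7u7u7u7v/+ZmZmZkREREREeMzMzAEREMzMzMzMzO7u7u7u7u7u7//kRGZEREREREREzMzMzMzMzMzMzMzM7u7u7u7u7u7v//xERERERERERERMzMzMzMzMzMzMzMzu7u7u7u7u7u///EREREREREREREzMzMzMzMzMzMzMzO7u7vMzLu7u///ERERERERERERERMzMzMzMzMzMzMzM7u7u8zMzLu7//ERERERERERERERETMzMzMzMzMzMzMzu7u8zMzMu7//8RERERERERERERERMzMzMzMzMzMzMzO7vMzMzMy7v/8RERERERERERERERETMzMzMzMzMzMzM7zMzMzMzLu//xEREREREREREREREREzMzMzMzMzMzMzzMzMzMzMu7//ERERERERERERERERERMzMzMzMzMzMzPMzMzMzMy7v/EREREd3dEREREREREREzMzMzMzMzMzM8zMzMzMzMuwABERER3d0RERERERERETMzMzMzMzMzMzDMzMzMzMwAAAARER3d3REREREREREREzMzMzMRETMzMMzMzMzMzAAAABEd3d3RERERERERERETMzMzEREREREQzMzMzMzMAAAAEd3d3dERERERERERERADMxERERERERAAAADMwAAAAAAN3d3d0RERERERERERAAARERERERERFgAAAAAAAAAAAA3d3d3RERERERERERAAAREREREREREWAAAAAAAAAAAADd3d3dEREREREQAQAAARERERERERERYAAAAAAAAAAADd3d3d0RERERERAAAAARERERERERERFgAAAAAAAAAAAN3d3d3RERERABEAAAAREREREREREREWYAAAAAAAAAAA3d3d3QAAEREAAAAAARERERERERERERZmAAAAAAAAAADd3d3QAAARAAAAAAABERERERERERERFmYAAAAGZmZgDd3d3QAAAREQAAAAABEREREREREREREWZmAAAGZmZmYN3d3dEREREREAAAABERERERERERERERZmZgAGZmZmZmbd0RERERERERAAABERERERERERERERFmZmZmZmZmZmZmYREREREREREQABERABEQAAARERABEWZmZmZmZmZmZmZhERERERERERERERAAARAAAAAAAAARZmZmZmZmZmZmZmYRERERERERERERAAABAAAAAAAAAAFmZmZmZmZmZmZmZhEREREREREREQAAAAAAAAAAAAAAAGZmZmZmZmZmZmZmYREQABEREREAAAAAAAAAAAAAAAAAZmZmZmZmZmZmZmZmEAAAABERAAAAAAAAAAAAAAAAAABmZmZmZmZmZmZmZmYAAAAAEREAAAAAAAAAAAAAAAAAAGZmZmZmZmZmZmZmYAAAAAAREQAAAAAAAAAAAAAAAAAA"/>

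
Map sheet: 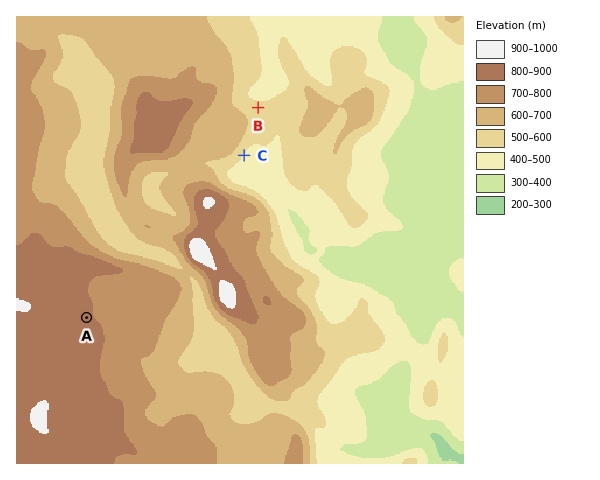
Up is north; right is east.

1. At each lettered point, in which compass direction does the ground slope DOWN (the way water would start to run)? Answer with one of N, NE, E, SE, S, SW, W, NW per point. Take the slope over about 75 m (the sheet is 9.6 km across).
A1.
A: E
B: N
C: SE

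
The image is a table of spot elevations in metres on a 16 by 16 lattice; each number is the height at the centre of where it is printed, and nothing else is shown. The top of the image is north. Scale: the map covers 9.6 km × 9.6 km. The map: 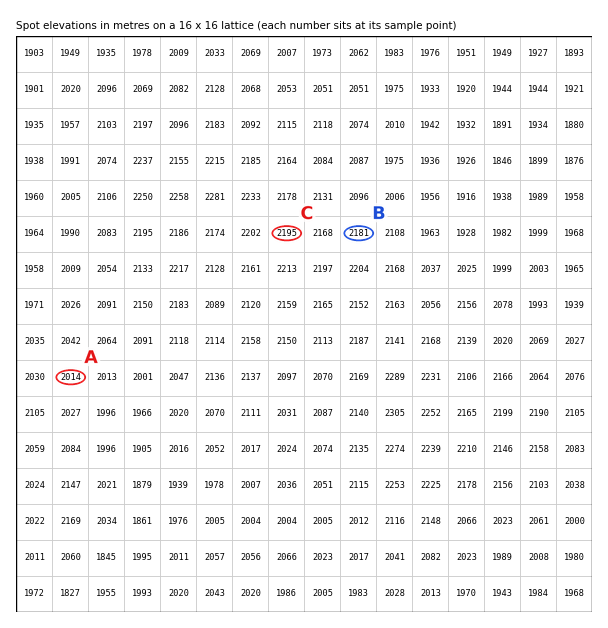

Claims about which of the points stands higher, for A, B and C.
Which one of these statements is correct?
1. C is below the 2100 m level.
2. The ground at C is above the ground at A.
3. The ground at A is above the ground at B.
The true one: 2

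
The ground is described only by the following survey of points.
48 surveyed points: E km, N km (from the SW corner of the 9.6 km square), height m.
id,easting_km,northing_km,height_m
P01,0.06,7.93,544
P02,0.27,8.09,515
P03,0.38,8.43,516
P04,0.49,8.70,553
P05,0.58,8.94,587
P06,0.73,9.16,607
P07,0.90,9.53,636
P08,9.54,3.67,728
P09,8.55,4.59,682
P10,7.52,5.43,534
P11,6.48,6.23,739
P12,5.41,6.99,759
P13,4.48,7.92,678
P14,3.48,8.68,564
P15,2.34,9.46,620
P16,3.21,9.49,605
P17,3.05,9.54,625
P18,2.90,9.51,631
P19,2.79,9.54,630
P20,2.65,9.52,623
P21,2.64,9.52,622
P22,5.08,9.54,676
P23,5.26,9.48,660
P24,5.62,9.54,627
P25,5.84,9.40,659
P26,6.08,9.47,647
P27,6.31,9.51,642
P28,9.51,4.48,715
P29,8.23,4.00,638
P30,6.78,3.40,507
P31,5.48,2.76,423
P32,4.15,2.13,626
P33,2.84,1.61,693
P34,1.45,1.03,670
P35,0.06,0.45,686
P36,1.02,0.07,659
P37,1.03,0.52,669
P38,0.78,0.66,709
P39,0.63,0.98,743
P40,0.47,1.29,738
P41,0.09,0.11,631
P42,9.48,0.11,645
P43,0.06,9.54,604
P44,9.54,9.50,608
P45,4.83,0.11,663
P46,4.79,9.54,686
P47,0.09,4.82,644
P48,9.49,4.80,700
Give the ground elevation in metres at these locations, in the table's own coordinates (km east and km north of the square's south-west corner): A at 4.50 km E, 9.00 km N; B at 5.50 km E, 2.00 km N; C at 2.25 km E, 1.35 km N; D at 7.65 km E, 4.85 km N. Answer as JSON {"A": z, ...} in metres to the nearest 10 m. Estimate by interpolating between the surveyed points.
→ {"A": 670, "B": 530, "C": 690, "D": 570}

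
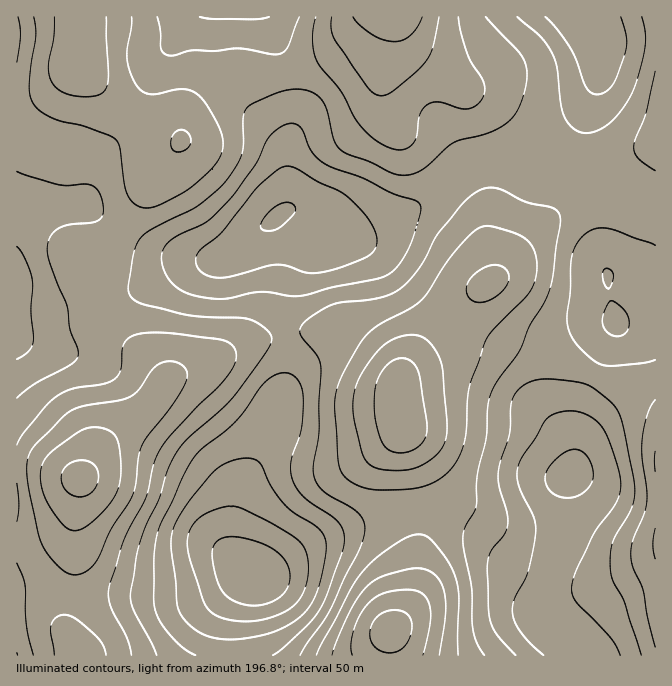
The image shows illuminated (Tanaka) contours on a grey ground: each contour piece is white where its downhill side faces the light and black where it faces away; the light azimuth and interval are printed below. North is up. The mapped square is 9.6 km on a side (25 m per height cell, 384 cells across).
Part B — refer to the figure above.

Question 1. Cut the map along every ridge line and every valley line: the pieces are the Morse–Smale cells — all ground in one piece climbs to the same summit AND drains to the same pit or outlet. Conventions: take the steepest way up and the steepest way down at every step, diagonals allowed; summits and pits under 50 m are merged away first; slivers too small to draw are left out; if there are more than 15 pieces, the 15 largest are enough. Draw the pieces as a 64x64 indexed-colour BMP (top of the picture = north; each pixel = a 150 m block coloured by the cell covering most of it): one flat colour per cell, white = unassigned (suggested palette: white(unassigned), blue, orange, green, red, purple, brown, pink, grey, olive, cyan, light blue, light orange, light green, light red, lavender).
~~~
<image width="64" height="64" href="data:image/bmp;base64,Qk12CAAAAAAAAHYAAAAoAAAAQAAAAEAAAAABAAQAAAAAAAAIAAATCwAAEwsAABAAAAAAAAAA////ALR3HwAOf/8ALKAsACgn1gC9Z5QAS1aMAMJ34wB/f38AIr28AM++FwDox64AeLv/AIrfmACWmP8A1bDFAAAAABERERERERERqqqqqqqqqqzMzMzMzMzMzMx3d3d3AAAAERERERERERGqqqqqqqqqrMzMzMzMzMzMx3d3d3cAAAEREREREREREaqqqqqqqqqqzMzMzMzMzMx3d3d3dwAAARERERERERERqqqqqqqqqqrMzMzMzMzMx3d3d3d3AAABERERERERERGqqqqqqqqqqqzMzMzMzMzHd3d3d3cAAAEREREREREREaqqqqqqqqqqqszMzMzMzMd3d3d3dwAAARERERERERERGqqqqqqqqqqqzMzMzMzMx3d3d3d3AAABEREREREREREaqqqqqqqqqqrMzMzMzMzHd3d3d3cAAAARERERERERERRKqqqqqqqqqszMzMzMzMx3d3d3dwAAABERERERERERRERKqqqqqqqqzMzMzMzCLHd3d3d3AAAAERERERERERFERESqqqqqqqrMzMzMwiIid3d3d3cAAAAREREREREREURERESqqqqqqqzMzMwiIiInd3d3dwAAABERERERERERRERERESqqqqqrMzMwiIiIid3d3d3AAAAERERERERERFERERERERKqqqszMwiIiIiJ3d3d3cAAAAREREREREREURERERERERESqzMIiIiIiInd3d3dwAAABERERERERERREREREREREREQiIiIiIiIid3d3d3AAAAEREREREREREURERERERERERCIiIiIiIiJ3d3d3cAAAARERERERERERREREREREREREIiIiIiIiInd3d3dwAAVVERERERERERFEREREREREREIiIiIiIiIid3d3d3VVVVVRERERERERERREREREREREQiIiIiIiIiInd3d3dVVVVVEREREREREREUREREREREQiIiIiIiIiIid3d3d1VVVVVRERERERERERRERERERERCIiIiIiIiIiJ3d3d3VVVVVVURERERERERFEREREREREIiIiIiIiIiInd3d3dVVVVVVVURERERERERREREREREQiIiIiIiIiIid3d3d1VVVVVVVVERERERERFEREREREQiIiIiIiIiIiJ3d3d3VVVVVVVVVREREREREURERERERCIiIiIiIiIiIid3d3dVVVVVVVVVERERERERFEREREREIiIiIiIiIiIiJ3d3AFVVVVVVVVVREREREREUREREREQiIiIiIiIiIiIicAAAVVVVVVVVVYiBERERERRERERERGIiIiIiIiIiIi4AAABVVVVVVVVYiIiIERERFERERERGYiIiIiIiIiIu7gAAAFVVVVVVVYiIiIiBEREURERERGZmIiIiIiIiLu7u4AAAVVVVVVVYiIiIiIiIERRERERGZmZiIiIiIu7u7u7gAABVVVVVWIiIiIiIiIiIhmRERmZmZmYiIiIu7u7u7u4AAFVVVVVYiIiIiIiIiIiGZmZmZmZmZmIiIu7u7u7u7gAAVVVVVYiIiIiIiIiIiIZmZmZmZmZmZiIu7u7u7u7uAABVVVVViIiIiIiIiIiIhmZmZmZmZmZmYi7u7u7u7u4AAFVVVViIiIiIiIiIiIiGZmZmZmZmZmZmLu7u7u7u4AAAVVVVWIiIiIiIiIiIiIZmZmZmZmZmZmZm7u7u7u7gAABVVVVYiIiIiIiIiIiIhmZmZmZmZmZmZmYO7u7u7uAAAFVVVViIiIiIiIiIiIiIZmZmZmZmZmZmZg7u7u7u4AAAVVVVVViIiLu7u7uIiIhmZmZmZmZmZmZgAO7u7u7gAABVVVVVVYi7u7u7u7iIiGZmZmZmZmZmZmAADu7u7gAAANVVVVVVW7u7u7u7u4iIZjMzM2ZmZmZmYAAA7u7uAAAA1VVVVV3bu7u7u7u7u4ZjMzMzM2ZmZmZgAAAO7u4AAADdVVVV3d27u7u7u7u7tjMzMzMzNmZmZmAAAADu7gAAAN3d3d3d3bu7u7u7u7uzMzMzMzMzNmZmYAAAAAAAAAAA3d3d3d3d27u7u7u7u7MzMzMzMzMzZmZgAAAAAAAAAADd3d3d3d3bu7u7u7u7szMzMzMzMzM2ZmAAAAAAAAAAAN3d3d3d3d27u7u7u7uzMzMzMzMzMzNmAAAAAAAAAAAA3d3d3d3d3du7u7u7u7MzMzMzMzMzMzMAAACZAAAAAADd3d3d3d3d3bu7u7u7szMzMzMzMzMzM5mZmZmZAAAAAN3d3d3d3d3du7u7u7sDMzMzMzMzMzMzmZmZmZkAAAAA3d3d3d3d3d/7u7u7uwMzMzMzMzMzMzOZmZmZmQAAAAAA3d3d3d3f//u7u7uwADMzMzMzMzMzOZmZmZmZkAAAAAAN3d3d3///+7u7uwAAMzMzMzMzMzM5mZmZmZmQAAAAAADd3d3/////u7uwAAMzMzMzMzMzMzmZmZmZmZAAAAAAAN3d3//////7uwAAAzMzMzMzMzMzOZmZmZmZmQAAAAAADd3///////+7AAADMzMzMzMzMzOZmZmZmZmZAAAAAAAA3/////////AAAAAzMzMzMzMzOZmZmZmZmZkAAAAAAAD/////////8AAAAAAzMzMzMzOZmZmZmZmZmQAAAAAAAP/////////wAAAAAAAzMzMzmZmZmZmZmZmZAAAAAAAA//////////AAAAAAAAMzMzmZmZmZmZmZmZkAAAAAAAD/////////8AAAAAAAADMzOZmZmZmZmZmZmQAAAAAAAP////////8AAAAAAAAAAzOZmZmZmZmZmZmQAAAA"/>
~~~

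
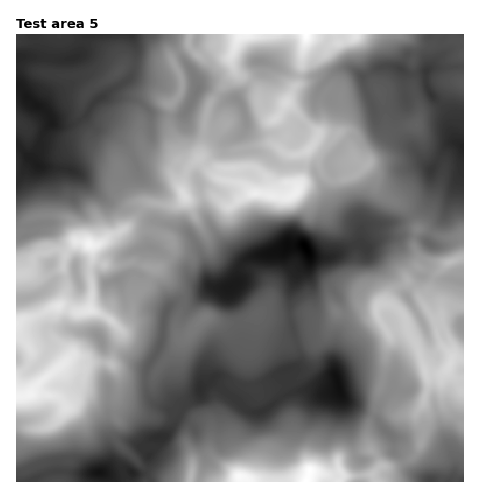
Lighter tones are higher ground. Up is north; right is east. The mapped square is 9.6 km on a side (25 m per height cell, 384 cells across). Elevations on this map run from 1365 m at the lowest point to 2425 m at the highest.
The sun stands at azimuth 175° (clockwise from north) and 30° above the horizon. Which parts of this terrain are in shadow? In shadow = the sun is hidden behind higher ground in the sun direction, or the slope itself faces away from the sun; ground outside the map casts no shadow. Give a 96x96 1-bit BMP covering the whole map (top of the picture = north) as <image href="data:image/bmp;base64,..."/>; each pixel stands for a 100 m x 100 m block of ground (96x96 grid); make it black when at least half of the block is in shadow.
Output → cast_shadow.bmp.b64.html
<image width="96" height="96" href="data:image/bmp;base64,Qk2+BAAAAAAAAD4AAAAoAAAAYAAAAGAAAAABAAEAAAAAAIAEAAATCwAAEwsAAAIAAAAAAAAA////AAAAAAAAAAAAAAAAAAAAAAAAAAAAABAzwAAAAAAAAAAAAAP/+APwAAAAAAAAAAf///P4AAAAAAAAAA////F/wAAAAAAAAB////wDgAAAAAAAAA/4//4DgAAAAAAAAA/wP/4AAAAAAAAAAAfgP/4AAAAAAAAAAAf+H/wAAAAAAAAAAAP+D9wAAAAAAAAAAAP+D5wAAAAAAAAAAAAcB54AAAAAAAAAAAAcBx8AAAAAAAAAAAAIB3/gAAAAAAAAAgAAB39AAAAAAAAAA4AAA34AAAAAAAAAAYAAABgAAAAAAAAAAAAAAAAAAAAAAAAAAAAAAAAAAAAAAAAAAAAAAAAAAAAAAAAAAAAAAAAAAAAAAAAAAAAAAAAAAAAAAAAAAAAAAAAAAAAAAAAAAAAAAAAAAAAAAAAAAAAAAAAAAAAAABAAAAAAAAAAAAAAADAAAAAAAAAAAAAAAAAAAAAAAAAAAAAAAAAAAAAAAAAAAAEAHgAAAAAAAAAAAAMADAAAAAAAAAAAAAAAAAAAAAAAAAAAAAAAAAAAAAAAAAAAAAAAAAAAAAAAAAAAAAAAAAwAAAAAAAAAAADwABgAAD8AAAAAAAD4ADAAAf+AAAAAEAD/gAAAAf/AAAAAMAB/wAAAAf/AAAAMAAADgAAAAfDgAAAOAAAAAAAAAMAgAAAPAAAAAAAAAAAAAAAGAAAAAAAAAAAAAAAAAAAAAAAAAAAAADB4AAAAAAAAAAAAAH78AAAAAAAAAAAGAH/8AAAAAAAAAAAAAH/8ABgAAAAAAAAAAA54AP7gAAAAAAAAAAAAAf/wAAAAAAAAAAAAAf//gAAAAAAAAAAAAJ//8cAAAAAAAAAAAAA//8AAAAAAAAAAAAAP//wAAAAAAAAAAAAAP/8AAAAAAAAAAAAAH7+AAAAAAAAAAAAAHz+AAAAAAAAAAABgPx4AAAAAAAAAAABxPoAAAAAAAAAAAAAhH4AAAAAAAAAAAAAAH4A8AAAAAAAAAAAAAQA4AAAAAAAAAAAAAAAAAAAAAAAAAAAAAAAAAAAAAAAAAAAAAAAAAAAA/AAAAAAAAAAAAAAAfAAAAAAAAAAAAAAAPAAAAAAAAAAAAB/wAAAAAAAAAAAAAB/wAAAAAAAAAAAAAA/AAAAAAAAAAAAAAAAAAAAMAAAAAAAAAAAAAAAIAAAAAAAAAAAAAAAAAAAAAAAAAAAAAAAAAAAAAAAAAAAAAAAAAAAAAAAAAAAAAMQAAAAAAAAAAAAAAcAAAAAAAAAAAAAAAcAAAAAAAAAAAAAAAYAAAAAAAAAAAAAAAAAAAAAAAAAAAAAAAAAAAAAAAAAAAAAAAAAAAAAAAAAAAEAAAAAAAAAAAAAAAAAAAAAAAAAAAAAAAAAAAAAAAAAAAAAAAAAAGAAAAAAAAAAAAAAAAAAAAAAAAAAAAAAAAAAAAAAAAAAAAAAAAAAAAAAAAAAAAAAAAAAAAAAAAAAAAAAAAAAAAAAAAAAAAAAAAAAAAAAAAAAAAAAAAAAAAAAAAAAAAAAAAAAAAAAAAAAAAAAAAAAAAAA="/>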